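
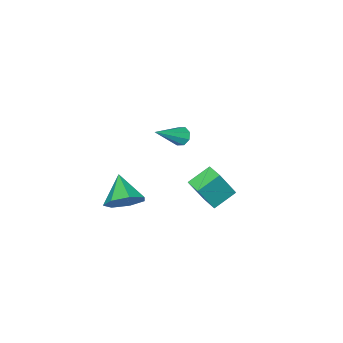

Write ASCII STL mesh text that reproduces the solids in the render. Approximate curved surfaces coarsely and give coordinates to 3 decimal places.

solid 
facet normal -0.850 0.206 0.485
outer loop
vertex 0.191 2.987 4.814
vertex 0.418 3.9 4.824
vertex -0.708 3.229 3.135
endloop
endfacet
facet normal -0.242 -0.970 -0.010
outer loop
vertex 0.482 2.94 2.456
vertex 0.191 2.987 4.814
vertex -0.708 3.229 3.135
endloop
endfacet
facet normal -0.850 0.206 0.485
outer loop
vertex -0.708 3.229 3.135
vertex 0.418 3.9 4.824
vertex -0.481 4.141 3.145
endloop
endfacet
facet normal -0.468 0.126 -0.874
outer loop
vertex -0.481 4.141 3.145
vertex 0.482 2.94 2.456
vertex -0.708 3.229 3.135
endloop
endfacet
facet normal 0.468 -0.126 0.874
outer loop
vertex 0.191 2.987 4.814
vertex 1.608 3.611 4.145
vertex 0.418 3.9 4.824
endloop
endfacet
facet normal -0.241 -0.971 -0.010
outer loop
vertex 1.381 2.699 4.135
vertex 0.191 2.987 4.814
vertex 0.482 2.94 2.456
endloop
endfacet
facet normal 0.468 -0.126 0.874
outer loop
vertex 1.381 2.699 4.135
vertex 1.608 3.611 4.145
vertex 0.191 2.987 4.814
endloop
endfacet
facet normal 0.241 0.970 0.010
outer loop
vertex 0.418 3.9 4.824
vertex 1.608 3.611 4.145
vertex -0.481 4.141 3.145
endloop
endfacet
facet normal -0.468 0.126 -0.874
outer loop
vertex 0.709 3.853 2.466
vertex 0.482 2.94 2.456
vertex -0.481 4.141 3.145
endloop
endfacet
facet normal 0.241 0.970 0.011
outer loop
vertex -0.481 4.141 3.145
vertex 1.608 3.611 4.145
vertex 0.709 3.853 2.466
endloop
endfacet
facet normal 0.850 -0.206 -0.485
outer loop
vertex 0.709 3.853 2.466
vertex 1.381 2.699 4.135
vertex 0.482 2.94 2.456
endloop
endfacet
facet normal 0.850 -0.206 -0.485
outer loop
vertex 1.608 3.611 4.145
vertex 1.381 2.699 4.135
vertex 0.709 3.853 2.466
endloop
endfacet
facet normal -0.826 0.066 -0.560
outer loop
vertex -3.968 -3.572 0.469
vertex -4.323 -3.629 0.986
vertex -4.07 -3.146 0.67
endloop
endfacet
facet normal 0.719 0.430 -0.547
outer loop
vertex -3.968 -3.572 0.469
vertex -4.07 -3.146 0.67
vertex -2.537 -3.771 2.194
endloop
endfacet
facet normal -0.826 0.066 -0.560
outer loop
vertex -4.07 -3.146 0.67
vertex -4.323 -3.629 0.986
vertex -4.321 -3.003 1.057
endloop
endfacet
facet normal 0.426 0.903 -0.058
outer loop
vertex -4.07 -3.146 0.67
vertex -4.321 -3.003 1.057
vertex -2.537 -3.771 2.194
endloop
endfacet
facet normal -0.827 0.066 -0.559
outer loop
vertex -4.321 -3.003 1.057
vertex -4.323 -3.629 0.986
vertex -4.572 -3.227 1.402
endloop
endfacet
facet normal 0.010 0.836 0.549
outer loop
vertex -4.321 -3.003 1.057
vertex -4.572 -3.227 1.402
vertex -2.537 -3.771 2.194
endloop
endfacet
facet normal -0.827 0.065 -0.558
outer loop
vertex -4.572 -3.227 1.402
vertex -4.323 -3.629 0.986
vertex -4.677 -3.686 1.504
endloop
endfacet
facet normal -0.286 0.270 0.920
outer loop
vertex -4.572 -3.227 1.402
vertex -4.677 -3.686 1.504
vertex -2.537 -3.771 2.194
endloop
endfacet
facet normal -0.827 0.067 -0.558
outer loop
vertex -4.677 -3.686 1.504
vertex -4.323 -3.629 0.986
vertex -4.575 -4.112 1.302
endloop
endfacet
facet normal -0.288 -0.466 0.837
outer loop
vertex -4.677 -3.686 1.504
vertex -4.575 -4.112 1.302
vertex -2.537 -3.771 2.194
endloop
endfacet
facet normal -0.826 0.065 -0.559
outer loop
vertex -4.575 -4.112 1.302
vertex -4.323 -3.629 0.986
vertex -4.325 -4.255 0.916
endloop
endfacet
facet normal 0.004 -0.937 0.350
outer loop
vertex -4.575 -4.112 1.302
vertex -4.325 -4.255 0.916
vertex -2.537 -3.771 2.194
endloop
endfacet
facet normal -0.826 0.065 -0.560
outer loop
vertex -4.325 -4.255 0.916
vertex -4.323 -3.629 0.986
vertex -4.073 -4.031 0.57
endloop
endfacet
facet normal 0.420 -0.870 -0.258
outer loop
vertex -4.325 -4.255 0.916
vertex -4.073 -4.031 0.57
vertex -2.537 -3.771 2.194
endloop
endfacet
facet normal -0.826 0.066 -0.560
outer loop
vertex -4.073 -4.031 0.57
vertex -4.323 -3.629 0.986
vertex -3.968 -3.572 0.469
endloop
endfacet
facet normal 0.716 -0.302 -0.629
outer loop
vertex -4.073 -4.031 0.57
vertex -3.968 -3.572 0.469
vertex -2.537 -3.771 2.194
endloop
endfacet
facet normal 0.409 0.698 -0.588
outer loop
vertex 3.669 -0.907 1.523
vertex 2.778 -0.289 1.636
vertex 3.679 -0.301 2.249
endloop
endfacet
facet normal 0.595 -0.621 0.510
outer loop
vertex 3.669 -0.907 1.523
vertex 3.679 -0.301 2.249
vertex 2.062 -1.511 2.664
endloop
endfacet
facet normal 0.409 0.699 -0.587
outer loop
vertex 3.679 -0.301 2.249
vertex 2.778 -0.289 1.636
vertex 3.01 0.313 2.514
endloop
endfacet
facet normal 0.303 -0.079 0.950
outer loop
vertex 3.679 -0.301 2.249
vertex 3.01 0.313 2.514
vertex 2.062 -1.511 2.664
endloop
endfacet
facet normal 0.409 0.699 -0.587
outer loop
vertex 3.01 0.313 2.514
vertex 2.778 -0.289 1.636
vertex 2.167 0.474 2.118
endloop
endfacet
facet normal -0.368 0.265 0.891
outer loop
vertex 3.01 0.313 2.514
vertex 2.167 0.474 2.118
vertex 2.062 -1.511 2.664
endloop
endfacet
facet normal 0.409 0.699 -0.587
outer loop
vertex 2.167 0.474 2.118
vertex 2.778 -0.289 1.636
vertex 1.784 0.06 1.358
endloop
endfacet
facet normal -0.913 0.152 0.377
outer loop
vertex 2.167 0.474 2.118
vertex 1.784 0.06 1.358
vertex 2.062 -1.511 2.664
endloop
endfacet
facet normal 0.409 0.698 -0.588
outer loop
vertex 1.784 0.06 1.358
vertex 2.778 -0.289 1.636
vertex 2.149 -0.617 0.808
endloop
endfacet
facet normal -0.921 -0.332 -0.203
outer loop
vertex 1.784 0.06 1.358
vertex 2.149 -0.617 0.808
vertex 2.062 -1.511 2.664
endloop
endfacet
facet normal 0.409 0.698 -0.587
outer loop
vertex 2.149 -0.617 0.808
vertex 2.778 -0.289 1.636
vertex 2.988 -1.047 0.881
endloop
endfacet
facet normal -0.386 -0.824 -0.415
outer loop
vertex 2.149 -0.617 0.808
vertex 2.988 -1.047 0.881
vertex 2.062 -1.511 2.664
endloop
endfacet
facet normal 0.410 0.698 -0.587
outer loop
vertex 2.988 -1.047 0.881
vertex 2.778 -0.289 1.636
vertex 3.669 -0.907 1.523
endloop
endfacet
facet normal 0.288 -0.952 -0.098
outer loop
vertex 2.988 -1.047 0.881
vertex 3.669 -0.907 1.523
vertex 2.062 -1.511 2.664
endloop
endfacet

endsolid


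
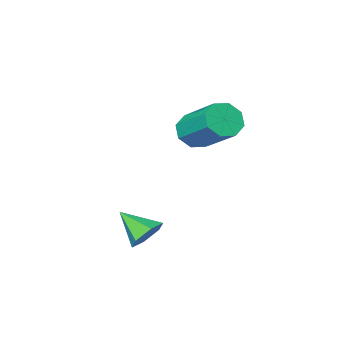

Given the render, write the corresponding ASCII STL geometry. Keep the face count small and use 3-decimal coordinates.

solid 
facet normal -0.353 0.755 -0.553
outer loop
vertex 3.245 0.309 -4.118
vertex 2.794 0.401 -3.704
vertex 3.335 0.698 -3.644
endloop
endfacet
facet normal 0.987 -0.143 -0.070
outer loop
vertex 3.245 0.309 -4.118
vertex 3.335 0.698 -3.644
vertex 3.206 -0.481 -3.056
endloop
endfacet
facet normal -0.352 0.754 -0.554
outer loop
vertex 3.335 0.698 -3.644
vertex 2.794 0.401 -3.704
vertex 2.883 0.791 -3.23
endloop
endfacet
facet normal 0.680 0.266 0.683
outer loop
vertex 3.335 0.698 -3.644
vertex 2.883 0.791 -3.23
vertex 3.206 -0.481 -3.056
endloop
endfacet
facet normal -0.353 0.754 -0.554
outer loop
vertex 2.883 0.791 -3.23
vertex 2.794 0.401 -3.704
vertex 2.342 0.494 -3.289
endloop
endfacet
facet normal -0.159 0.094 0.983
outer loop
vertex 2.883 0.791 -3.23
vertex 2.342 0.494 -3.289
vertex 3.206 -0.481 -3.056
endloop
endfacet
facet normal -0.353 0.755 -0.553
outer loop
vertex 2.342 0.494 -3.289
vertex 2.794 0.401 -3.704
vertex 2.253 0.105 -3.763
endloop
endfacet
facet normal -0.693 -0.488 0.530
outer loop
vertex 2.342 0.494 -3.289
vertex 2.253 0.105 -3.763
vertex 3.206 -0.481 -3.056
endloop
endfacet
facet normal -0.353 0.755 -0.553
outer loop
vertex 2.253 0.105 -3.763
vertex 2.794 0.401 -3.704
vertex 2.704 0.012 -4.178
endloop
endfacet
facet normal -0.387 -0.895 -0.220
outer loop
vertex 2.253 0.105 -3.763
vertex 2.704 0.012 -4.178
vertex 3.206 -0.481 -3.056
endloop
endfacet
facet normal -0.353 0.755 -0.553
outer loop
vertex 2.704 0.012 -4.178
vertex 2.794 0.401 -3.704
vertex 3.245 0.309 -4.118
endloop
endfacet
facet normal 0.454 -0.723 -0.521
outer loop
vertex 2.704 0.012 -4.178
vertex 3.245 0.309 -4.118
vertex 3.206 -0.481 -3.056
endloop
endfacet
facet normal 0.065 -0.821 -0.568
outer loop
vertex -0.432 -2.682 -2.203
vertex -0.791 -3.036 -1.732
vertex -0.953 -2.663 -2.29
endloop
endfacet
facet normal 0.156 0.569 -0.807
outer loop
vertex -0.432 -2.682 -2.203
vertex -0.953 -2.663 -2.29
vertex -0.549 -1.171 -1.16
endloop
endfacet
facet normal 0.154 0.570 -0.807
outer loop
vertex -0.549 -1.171 -1.16
vertex -0.953 -2.663 -2.29
vertex -1.07 -1.152 -1.246
endloop
endfacet
facet normal -0.063 0.822 0.566
outer loop
vertex -0.549 -1.171 -1.16
vertex -1.07 -1.152 -1.246
vertex -0.909 -1.524 -0.688
endloop
endfacet
facet normal 0.063 -0.821 -0.567
outer loop
vertex -0.953 -2.663 -2.29
vertex -0.791 -3.036 -1.732
vertex -1.379 -2.862 -2.049
endloop
endfacet
facet normal -0.588 0.428 -0.686
outer loop
vertex -0.953 -2.663 -2.29
vertex -1.379 -2.862 -2.049
vertex -1.07 -1.152 -1.246
endloop
endfacet
facet normal -0.587 0.429 -0.687
outer loop
vertex -1.07 -1.152 -1.246
vertex -1.379 -2.862 -2.049
vertex -1.496 -1.351 -1.006
endloop
endfacet
facet normal -0.065 0.822 0.566
outer loop
vertex -1.07 -1.152 -1.246
vertex -1.496 -1.351 -1.006
vertex -0.909 -1.524 -0.688
endloop
endfacet
facet normal 0.063 -0.821 -0.568
outer loop
vertex -1.379 -2.862 -2.049
vertex -0.791 -3.036 -1.732
vertex -1.461 -3.163 -1.623
endloop
endfacet
facet normal -0.986 0.037 -0.164
outer loop
vertex -1.379 -2.862 -2.049
vertex -1.461 -3.163 -1.623
vertex -1.496 -1.351 -1.006
endloop
endfacet
facet normal -0.986 0.037 -0.164
outer loop
vertex -1.496 -1.351 -1.006
vertex -1.461 -3.163 -1.623
vertex -1.578 -1.652 -0.58
endloop
endfacet
facet normal -0.065 0.821 0.567
outer loop
vertex -1.496 -1.351 -1.006
vertex -1.578 -1.652 -0.58
vertex -0.909 -1.524 -0.688
endloop
endfacet
facet normal 0.064 -0.822 -0.566
outer loop
vertex -1.461 -3.163 -1.623
vertex -0.791 -3.036 -1.732
vertex -1.151 -3.389 -1.26
endloop
endfacet
facet normal -0.807 -0.376 0.455
outer loop
vertex -1.461 -3.163 -1.623
vertex -1.151 -3.389 -1.26
vertex -1.578 -1.652 -0.58
endloop
endfacet
facet normal -0.807 -0.376 0.455
outer loop
vertex -1.578 -1.652 -0.58
vertex -1.151 -3.389 -1.26
vertex -1.268 -1.878 -0.217
endloop
endfacet
facet normal -0.066 0.821 0.567
outer loop
vertex -1.578 -1.652 -0.58
vertex -1.268 -1.878 -0.217
vertex -0.909 -1.524 -0.688
endloop
endfacet
facet normal 0.063 -0.822 -0.566
outer loop
vertex -1.151 -3.389 -1.26
vertex -0.791 -3.036 -1.732
vertex -0.63 -3.408 -1.174
endloop
endfacet
facet normal -0.154 -0.569 0.808
outer loop
vertex -1.151 -3.389 -1.26
vertex -0.63 -3.408 -1.174
vertex -1.268 -1.878 -0.217
endloop
endfacet
facet normal -0.156 -0.570 0.807
outer loop
vertex -1.268 -1.878 -0.217
vertex -0.63 -3.408 -1.174
vertex -0.747 -1.897 -0.13
endloop
endfacet
facet normal -0.065 0.821 0.568
outer loop
vertex -1.268 -1.878 -0.217
vertex -0.747 -1.897 -0.13
vertex -0.909 -1.524 -0.688
endloop
endfacet
facet normal 0.065 -0.822 -0.566
outer loop
vertex -0.63 -3.408 -1.174
vertex -0.791 -3.036 -1.732
vertex -0.204 -3.209 -1.414
endloop
endfacet
facet normal 0.587 -0.429 0.687
outer loop
vertex -0.63 -3.408 -1.174
vertex -0.204 -3.209 -1.414
vertex -0.747 -1.897 -0.13
endloop
endfacet
facet normal 0.588 -0.428 0.686
outer loop
vertex -0.747 -1.897 -0.13
vertex -0.204 -3.209 -1.414
vertex -0.321 -1.698 -0.371
endloop
endfacet
facet normal -0.063 0.821 0.567
outer loop
vertex -0.747 -1.897 -0.13
vertex -0.321 -1.698 -0.371
vertex -0.909 -1.524 -0.688
endloop
endfacet
facet normal 0.065 -0.821 -0.567
outer loop
vertex -0.204 -3.209 -1.414
vertex -0.791 -3.036 -1.732
vertex -0.122 -2.908 -1.84
endloop
endfacet
facet normal 0.986 -0.037 0.164
outer loop
vertex -0.204 -3.209 -1.414
vertex -0.122 -2.908 -1.84
vertex -0.321 -1.698 -0.371
endloop
endfacet
facet normal 0.986 -0.037 0.164
outer loop
vertex -0.321 -1.698 -0.371
vertex -0.122 -2.908 -1.84
vertex -0.239 -1.397 -0.797
endloop
endfacet
facet normal -0.063 0.821 0.568
outer loop
vertex -0.321 -1.698 -0.371
vertex -0.239 -1.397 -0.797
vertex -0.909 -1.524 -0.688
endloop
endfacet
facet normal 0.066 -0.821 -0.567
outer loop
vertex -0.122 -2.908 -1.84
vertex -0.791 -3.036 -1.732
vertex -0.432 -2.682 -2.203
endloop
endfacet
facet normal 0.807 0.376 -0.455
outer loop
vertex -0.122 -2.908 -1.84
vertex -0.432 -2.682 -2.203
vertex -0.239 -1.397 -0.797
endloop
endfacet
facet normal 0.807 0.376 -0.455
outer loop
vertex -0.239 -1.397 -0.797
vertex -0.432 -2.682 -2.203
vertex -0.549 -1.171 -1.16
endloop
endfacet
facet normal -0.064 0.822 0.566
outer loop
vertex -0.239 -1.397 -0.797
vertex -0.549 -1.171 -1.16
vertex -0.909 -1.524 -0.688
endloop
endfacet

endsolid


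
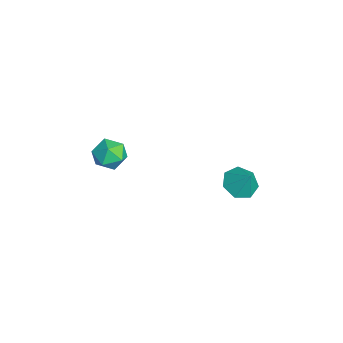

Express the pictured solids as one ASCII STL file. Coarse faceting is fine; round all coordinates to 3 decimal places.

solid 
facet normal -0.487 -0.293 -0.823
outer loop
vertex -2.819 2.196 0.095
vertex -3.373 1.888 0.532
vertex -3.326 2.603 0.25
endloop
endfacet
facet normal 0.631 0.776 0.026
outer loop
vertex -2.819 2.196 0.095
vertex -3.326 2.603 0.25
vertex -2.867 2.192 1.388
endloop
endfacet
facet normal -0.486 -0.293 -0.823
outer loop
vertex -3.326 2.603 0.25
vertex -3.373 1.888 0.532
vertex -3.868 2.471 0.617
endloop
endfacet
facet normal 0.001 0.941 0.339
outer loop
vertex -3.326 2.603 0.25
vertex -3.868 2.471 0.617
vertex -2.867 2.192 1.388
endloop
endfacet
facet normal -0.486 -0.292 -0.824
outer loop
vertex -3.868 2.471 0.617
vertex -3.373 1.888 0.532
vertex -4.038 1.9 0.92
endloop
endfacet
facet normal -0.426 0.520 0.741
outer loop
vertex -3.868 2.471 0.617
vertex -4.038 1.9 0.92
vertex -2.867 2.192 1.388
endloop
endfacet
facet normal -0.486 -0.292 -0.824
outer loop
vertex -4.038 1.9 0.92
vertex -3.373 1.888 0.532
vertex -3.706 1.32 0.93
endloop
endfacet
facet normal -0.328 -0.172 0.929
outer loop
vertex -4.038 1.9 0.92
vertex -3.706 1.32 0.93
vertex -2.867 2.192 1.388
endloop
endfacet
facet normal -0.486 -0.292 -0.824
outer loop
vertex -3.706 1.32 0.93
vertex -3.373 1.888 0.532
vertex -3.124 1.167 0.641
endloop
endfacet
facet normal 0.218 -0.610 0.762
outer loop
vertex -3.706 1.32 0.93
vertex -3.124 1.167 0.641
vertex -2.867 2.192 1.388
endloop
endfacet
facet normal -0.486 -0.292 -0.824
outer loop
vertex -3.124 1.167 0.641
vertex -3.373 1.888 0.532
vertex -2.729 1.558 0.269
endloop
endfacet
facet normal 0.806 -0.467 0.364
outer loop
vertex -3.124 1.167 0.641
vertex -2.729 1.558 0.269
vertex -2.867 2.192 1.388
endloop
endfacet
facet normal -0.486 -0.293 -0.823
outer loop
vertex -2.729 1.558 0.269
vertex -3.373 1.888 0.532
vertex -2.819 2.196 0.095
endloop
endfacet
facet normal 0.988 0.150 0.037
outer loop
vertex -2.729 1.558 0.269
vertex -2.819 2.196 0.095
vertex -2.867 2.192 1.388
endloop
endfacet
facet normal 0.285 0.939 0.193
outer loop
vertex -3.649 -2.441 2.502
vertex -3.703 -2.579 3.255
vertex -3.041 -2.705 2.888
endloop
endfacet
facet normal 0.572 0.706 -0.418
outer loop
vertex -3.649 -2.441 2.502
vertex -3.041 -2.705 2.888
vertex -3.204 -2.985 2.192
endloop
endfacet
facet normal 0.039 0.518 -0.854
outer loop
vertex -3.649 -2.441 2.502
vertex -3.204 -2.985 2.192
vertex -3.968 -3.032 2.129
endloop
endfacet
facet normal -0.577 0.635 -0.513
outer loop
vertex -3.649 -2.441 2.502
vertex -3.968 -3.032 2.129
vertex -4.276 -2.781 2.786
endloop
endfacet
facet normal -0.425 0.895 0.134
outer loop
vertex -3.649 -2.441 2.502
vertex -4.276 -2.781 2.786
vertex -3.703 -2.579 3.255
endloop
endfacet
facet normal 0.955 0.121 -0.272
outer loop
vertex -3.204 -2.985 2.192
vertex -3.041 -2.705 2.888
vertex -2.984 -3.459 2.754
endloop
endfacet
facet normal 0.491 0.498 0.715
outer loop
vertex -3.041 -2.705 2.888
vertex -3.703 -2.579 3.255
vertex -3.292 -3.208 3.411
endloop
endfacet
facet normal -0.658 0.429 0.619
outer loop
vertex -3.703 -2.579 3.255
vertex -4.276 -2.781 2.786
vertex -4.056 -3.255 3.348
endloop
endfacet
facet normal -0.904 0.007 -0.427
outer loop
vertex -4.276 -2.781 2.786
vertex -3.968 -3.032 2.129
vertex -4.219 -3.535 2.652
endloop
endfacet
facet normal 0.092 -0.183 -0.979
outer loop
vertex -3.968 -3.032 2.129
vertex -3.204 -2.985 2.192
vertex -3.557 -3.661 2.285
endloop
endfacet
facet normal 0.577 -0.635 0.513
outer loop
vertex -3.611 -3.799 3.038
vertex -2.984 -3.459 2.754
vertex -3.292 -3.208 3.411
endloop
endfacet
facet normal -0.039 -0.518 0.854
outer loop
vertex -3.611 -3.799 3.038
vertex -3.292 -3.208 3.411
vertex -4.056 -3.255 3.348
endloop
endfacet
facet normal -0.572 -0.706 0.418
outer loop
vertex -3.611 -3.799 3.038
vertex -4.056 -3.255 3.348
vertex -4.219 -3.535 2.652
endloop
endfacet
facet normal -0.285 -0.939 -0.193
outer loop
vertex -3.611 -3.799 3.038
vertex -4.219 -3.535 2.652
vertex -3.557 -3.661 2.285
endloop
endfacet
facet normal 0.425 -0.895 -0.134
outer loop
vertex -3.611 -3.799 3.038
vertex -3.557 -3.661 2.285
vertex -2.984 -3.459 2.754
endloop
endfacet
facet normal 0.904 -0.007 0.427
outer loop
vertex -3.292 -3.208 3.411
vertex -2.984 -3.459 2.754
vertex -3.041 -2.705 2.888
endloop
endfacet
facet normal -0.092 0.183 0.979
outer loop
vertex -4.056 -3.255 3.348
vertex -3.292 -3.208 3.411
vertex -3.703 -2.579 3.255
endloop
endfacet
facet normal -0.955 -0.121 0.272
outer loop
vertex -4.219 -3.535 2.652
vertex -4.056 -3.255 3.348
vertex -4.276 -2.781 2.786
endloop
endfacet
facet normal -0.491 -0.498 -0.715
outer loop
vertex -3.557 -3.661 2.285
vertex -4.219 -3.535 2.652
vertex -3.968 -3.032 2.129
endloop
endfacet
facet normal 0.658 -0.429 -0.619
outer loop
vertex -2.984 -3.459 2.754
vertex -3.557 -3.661 2.285
vertex -3.204 -2.985 2.192
endloop
endfacet

endsolid


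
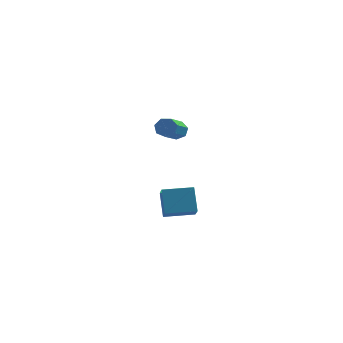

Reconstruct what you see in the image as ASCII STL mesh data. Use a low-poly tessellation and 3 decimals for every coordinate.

solid 
facet normal -0.973 -0.225 -0.044
outer loop
vertex 0.554 0.026 -3.326
vertex 0.316 0.833 -2.194
vertex 0.364 0.988 -4.052
endloop
endfacet
facet normal 0.169 -0.572 -0.802
outer loop
vertex 1.824 1.327 -3.986
vertex 0.554 0.026 -3.326
vertex 0.364 0.988 -4.052
endloop
endfacet
facet normal -0.973 -0.225 -0.044
outer loop
vertex 0.364 0.988 -4.052
vertex 0.316 0.833 -2.194
vertex 0.126 1.795 -2.92
endloop
endfacet
facet normal -0.156 0.788 -0.595
outer loop
vertex 0.126 1.795 -2.92
vertex 1.824 1.327 -3.986
vertex 0.364 0.988 -4.052
endloop
endfacet
facet normal 0.156 -0.788 0.595
outer loop
vertex 0.554 0.026 -3.326
vertex 1.776 1.172 -2.128
vertex 0.316 0.833 -2.194
endloop
endfacet
facet normal 0.169 -0.572 -0.802
outer loop
vertex 2.014 0.365 -3.26
vertex 0.554 0.026 -3.326
vertex 1.824 1.327 -3.986
endloop
endfacet
facet normal 0.156 -0.788 0.595
outer loop
vertex 2.014 0.365 -3.26
vertex 1.776 1.172 -2.128
vertex 0.554 0.026 -3.326
endloop
endfacet
facet normal -0.169 0.572 0.802
outer loop
vertex 0.316 0.833 -2.194
vertex 1.776 1.172 -2.128
vertex 0.126 1.795 -2.92
endloop
endfacet
facet normal -0.156 0.788 -0.595
outer loop
vertex 1.586 2.134 -2.854
vertex 1.824 1.327 -3.986
vertex 0.126 1.795 -2.92
endloop
endfacet
facet normal -0.169 0.572 0.802
outer loop
vertex 0.126 1.795 -2.92
vertex 1.776 1.172 -2.128
vertex 1.586 2.134 -2.854
endloop
endfacet
facet normal 0.973 0.225 0.044
outer loop
vertex 1.586 2.134 -2.854
vertex 2.014 0.365 -3.26
vertex 1.824 1.327 -3.986
endloop
endfacet
facet normal 0.973 0.225 0.044
outer loop
vertex 1.776 1.172 -2.128
vertex 2.014 0.365 -3.26
vertex 1.586 2.134 -2.854
endloop
endfacet
facet normal 0.164 0.866 -0.472
outer loop
vertex 1.54 -0.445 1.915
vertex 1.124 -0.231 2.163
vertex 1.631 -0.243 2.317
endloop
endfacet
facet normal 0.967 -0.236 -0.100
outer loop
vertex 1.54 -0.445 1.915
vertex 1.631 -0.243 2.317
vertex 1.232 -2.083 2.808
endloop
endfacet
facet normal 0.967 -0.236 -0.100
outer loop
vertex 1.232 -2.083 2.808
vertex 1.631 -0.243 2.317
vertex 1.323 -1.88 3.21
endloop
endfacet
facet normal -0.162 -0.866 0.474
outer loop
vertex 1.232 -2.083 2.808
vertex 1.323 -1.88 3.21
vertex 0.816 -1.869 3.057
endloop
endfacet
facet normal 0.164 0.867 -0.471
outer loop
vertex 1.631 -0.243 2.317
vertex 1.124 -0.231 2.163
vertex 1.34 -0.032 2.604
endloop
endfacet
facet normal 0.757 0.197 0.623
outer loop
vertex 1.631 -0.243 2.317
vertex 1.34 -0.032 2.604
vertex 1.323 -1.88 3.21
endloop
endfacet
facet normal 0.757 0.197 0.623
outer loop
vertex 1.323 -1.88 3.21
vertex 1.34 -0.032 2.604
vertex 1.032 -1.669 3.497
endloop
endfacet
facet normal -0.162 -0.866 0.473
outer loop
vertex 1.323 -1.88 3.21
vertex 1.032 -1.669 3.497
vertex 0.816 -1.869 3.057
endloop
endfacet
facet normal 0.163 0.867 -0.471
outer loop
vertex 1.34 -0.032 2.604
vertex 1.124 -0.231 2.163
vertex 0.886 0.029 2.559
endloop
endfacet
facet normal -0.022 0.482 0.876
outer loop
vertex 1.34 -0.032 2.604
vertex 0.886 0.029 2.559
vertex 1.032 -1.669 3.497
endloop
endfacet
facet normal -0.022 0.482 0.876
outer loop
vertex 1.032 -1.669 3.497
vertex 0.886 0.029 2.559
vertex 0.579 -1.608 3.452
endloop
endfacet
facet normal -0.164 -0.865 0.474
outer loop
vertex 1.032 -1.669 3.497
vertex 0.579 -1.608 3.452
vertex 0.816 -1.869 3.057
endloop
endfacet
facet normal 0.163 0.867 -0.471
outer loop
vertex 0.886 0.029 2.559
vertex 1.124 -0.231 2.163
vertex 0.611 -0.106 2.216
endloop
endfacet
facet normal -0.785 0.404 0.470
outer loop
vertex 0.886 0.029 2.559
vertex 0.611 -0.106 2.216
vertex 0.579 -1.608 3.452
endloop
endfacet
facet normal -0.785 0.404 0.470
outer loop
vertex 0.579 -1.608 3.452
vertex 0.611 -0.106 2.216
vertex 0.304 -1.743 3.109
endloop
endfacet
facet normal -0.165 -0.866 0.473
outer loop
vertex 0.579 -1.608 3.452
vertex 0.304 -1.743 3.109
vertex 0.816 -1.869 3.057
endloop
endfacet
facet normal 0.162 0.865 -0.474
outer loop
vertex 0.611 -0.106 2.216
vertex 1.124 -0.231 2.163
vertex 0.722 -0.336 1.834
endloop
endfacet
facet normal -0.957 0.021 -0.291
outer loop
vertex 0.611 -0.106 2.216
vertex 0.722 -0.336 1.834
vertex 0.304 -1.743 3.109
endloop
endfacet
facet normal -0.957 0.021 -0.291
outer loop
vertex 0.304 -1.743 3.109
vertex 0.722 -0.336 1.834
vertex 0.415 -1.973 2.727
endloop
endfacet
facet normal -0.165 -0.865 0.473
outer loop
vertex 0.304 -1.743 3.109
vertex 0.415 -1.973 2.727
vertex 0.816 -1.869 3.057
endloop
endfacet
facet normal 0.161 0.866 -0.474
outer loop
vertex 0.722 -0.336 1.834
vertex 1.124 -0.231 2.163
vertex 1.136 -0.487 1.699
endloop
endfacet
facet normal -0.409 -0.377 -0.831
outer loop
vertex 0.722 -0.336 1.834
vertex 1.136 -0.487 1.699
vertex 0.415 -1.973 2.727
endloop
endfacet
facet normal -0.409 -0.376 -0.831
outer loop
vertex 0.415 -1.973 2.727
vertex 1.136 -0.487 1.699
vertex 0.828 -2.124 2.592
endloop
endfacet
facet normal -0.163 -0.867 0.471
outer loop
vertex 0.415 -1.973 2.727
vertex 0.828 -2.124 2.592
vertex 0.816 -1.869 3.057
endloop
endfacet
facet normal 0.163 0.866 -0.473
outer loop
vertex 1.136 -0.487 1.699
vertex 1.124 -0.231 2.163
vertex 1.54 -0.445 1.915
endloop
endfacet
facet normal 0.450 -0.491 -0.746
outer loop
vertex 1.136 -0.487 1.699
vertex 1.54 -0.445 1.915
vertex 0.828 -2.124 2.592
endloop
endfacet
facet normal 0.449 -0.491 -0.746
outer loop
vertex 0.828 -2.124 2.592
vertex 1.54 -0.445 1.915
vertex 1.232 -2.083 2.808
endloop
endfacet
facet normal -0.164 -0.867 0.471
outer loop
vertex 0.828 -2.124 2.592
vertex 1.232 -2.083 2.808
vertex 0.816 -1.869 3.057
endloop
endfacet

endsolid


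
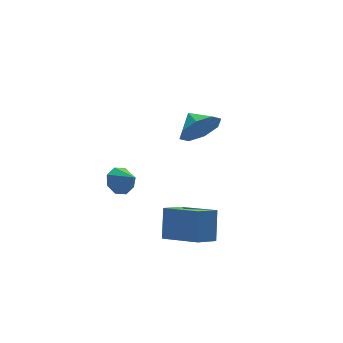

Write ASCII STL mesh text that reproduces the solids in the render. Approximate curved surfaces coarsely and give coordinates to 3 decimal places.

solid 
facet normal 0.066 -0.920 -0.387
outer loop
vertex 2.376 0.659 0.475
vertex 1.966 0.272 1.325
vertex 1.597 0.618 0.439
endloop
endfacet
facet normal -0.027 0.901 -0.432
outer loop
vertex 2.376 0.659 0.475
vertex 1.597 0.618 0.439
vertex 1.894 1.248 1.735
endloop
endfacet
facet normal 0.067 -0.920 -0.387
outer loop
vertex 1.597 0.618 0.439
vertex 1.966 0.272 1.325
vertex 1.034 0.374 0.922
endloop
endfacet
facet normal -0.560 0.788 -0.255
outer loop
vertex 1.597 0.618 0.439
vertex 1.034 0.374 0.922
vertex 1.894 1.248 1.735
endloop
endfacet
facet normal 0.066 -0.920 -0.386
outer loop
vertex 1.034 0.374 0.922
vertex 1.966 0.272 1.325
vertex 1.017 0.071 1.641
endloop
endfacet
facet normal -0.790 0.571 0.222
outer loop
vertex 1.034 0.374 0.922
vertex 1.017 0.071 1.641
vertex 1.894 1.248 1.735
endloop
endfacet
facet normal 0.066 -0.920 -0.386
outer loop
vertex 1.017 0.071 1.641
vertex 1.966 0.272 1.325
vertex 1.555 -0.114 2.175
endloop
endfacet
facet normal -0.584 0.378 0.719
outer loop
vertex 1.017 0.071 1.641
vertex 1.555 -0.114 2.175
vertex 1.894 1.248 1.735
endloop
endfacet
facet normal 0.066 -0.920 -0.386
outer loop
vertex 1.555 -0.114 2.175
vertex 1.966 0.272 1.325
vertex 2.334 -0.073 2.211
endloop
endfacet
facet normal -0.061 0.320 0.945
outer loop
vertex 1.555 -0.114 2.175
vertex 2.334 -0.073 2.211
vertex 1.894 1.248 1.735
endloop
endfacet
facet normal 0.068 -0.920 -0.386
outer loop
vertex 2.334 -0.073 2.211
vertex 1.966 0.272 1.325
vertex 2.897 0.171 1.729
endloop
endfacet
facet normal 0.470 0.434 0.769
outer loop
vertex 2.334 -0.073 2.211
vertex 2.897 0.171 1.729
vertex 1.894 1.248 1.735
endloop
endfacet
facet normal 0.068 -0.920 -0.386
outer loop
vertex 2.897 0.171 1.729
vertex 1.966 0.272 1.325
vertex 2.914 0.474 1.009
endloop
endfacet
facet normal 0.701 0.651 0.291
outer loop
vertex 2.897 0.171 1.729
vertex 2.914 0.474 1.009
vertex 1.894 1.248 1.735
endloop
endfacet
facet normal 0.067 -0.920 -0.386
outer loop
vertex 2.914 0.474 1.009
vertex 1.966 0.272 1.325
vertex 2.376 0.659 0.475
endloop
endfacet
facet normal 0.494 0.845 -0.206
outer loop
vertex 2.914 0.474 1.009
vertex 2.376 0.659 0.475
vertex 1.894 1.248 1.735
endloop
endfacet
facet normal -0.286 -0.481 -0.829
outer loop
vertex 1.211 -2.626 -3.62
vertex 0.196 -2.925 -3.096
vertex 0.381 -0.981 -4.288
endloop
endfacet
facet normal 0.860 0.253 -0.444
outer loop
vertex 0.824 -0.235 -3.004
vertex 1.211 -2.626 -3.62
vertex 0.381 -0.981 -4.288
endloop
endfacet
facet normal -0.285 -0.481 -0.829
outer loop
vertex 0.381 -0.981 -4.288
vertex 0.196 -2.925 -3.096
vertex -0.634 -1.28 -3.765
endloop
endfacet
facet normal -0.423 0.839 -0.342
outer loop
vertex -0.634 -1.28 -3.765
vertex 0.824 -0.235 -3.004
vertex 0.381 -0.981 -4.288
endloop
endfacet
facet normal 0.423 -0.839 0.341
outer loop
vertex 1.211 -2.626 -3.62
vertex 0.639 -2.179 -1.812
vertex 0.196 -2.925 -3.096
endloop
endfacet
facet normal 0.860 0.253 -0.443
outer loop
vertex 1.654 -1.88 -2.335
vertex 1.211 -2.626 -3.62
vertex 0.824 -0.235 -3.004
endloop
endfacet
facet normal 0.423 -0.839 0.341
outer loop
vertex 1.654 -1.88 -2.335
vertex 0.639 -2.179 -1.812
vertex 1.211 -2.626 -3.62
endloop
endfacet
facet normal -0.860 -0.253 0.444
outer loop
vertex 0.196 -2.925 -3.096
vertex 0.639 -2.179 -1.812
vertex -0.634 -1.28 -3.765
endloop
endfacet
facet normal -0.423 0.839 -0.341
outer loop
vertex -0.191 -0.534 -2.48
vertex 0.824 -0.235 -3.004
vertex -0.634 -1.28 -3.765
endloop
endfacet
facet normal -0.860 -0.254 0.444
outer loop
vertex -0.634 -1.28 -3.765
vertex 0.639 -2.179 -1.812
vertex -0.191 -0.534 -2.48
endloop
endfacet
facet normal 0.286 0.481 0.829
outer loop
vertex -0.191 -0.534 -2.48
vertex 1.654 -1.88 -2.335
vertex 0.824 -0.235 -3.004
endloop
endfacet
facet normal 0.286 0.481 0.829
outer loop
vertex 0.639 -2.179 -1.812
vertex 1.654 -1.88 -2.335
vertex -0.191 -0.534 -2.48
endloop
endfacet
facet normal -0.263 0.746 -0.612
outer loop
vertex 0.553 3.921 -3.784
vertex -0.177 3.728 -3.706
vertex 0.297 4.195 -3.34
endloop
endfacet
facet normal 0.873 0.028 0.486
outer loop
vertex 0.553 3.921 -3.784
vertex 0.297 4.195 -3.34
vertex 0.137 2.832 -2.974
endloop
endfacet
facet normal -0.264 0.747 -0.611
outer loop
vertex 0.297 4.195 -3.34
vertex -0.177 3.728 -3.706
vertex -0.237 4.195 -3.109
endloop
endfacet
facet normal 0.389 0.196 0.900
outer loop
vertex 0.297 4.195 -3.34
vertex -0.237 4.195 -3.109
vertex 0.137 2.832 -2.974
endloop
endfacet
facet normal -0.262 0.747 -0.611
outer loop
vertex -0.237 4.195 -3.109
vertex -0.177 3.728 -3.706
vertex -0.736 3.922 -3.229
endloop
endfacet
facet normal -0.248 0.028 0.968
outer loop
vertex -0.237 4.195 -3.109
vertex -0.736 3.922 -3.229
vertex 0.137 2.832 -2.974
endloop
endfacet
facet normal -0.262 0.747 -0.611
outer loop
vertex -0.736 3.922 -3.229
vertex -0.177 3.728 -3.706
vertex -0.908 3.535 -3.628
endloop
endfacet
facet normal -0.660 -0.377 0.650
outer loop
vertex -0.736 3.922 -3.229
vertex -0.908 3.535 -3.628
vertex 0.137 2.832 -2.974
endloop
endfacet
facet normal -0.263 0.748 -0.610
outer loop
vertex -0.908 3.535 -3.628
vertex -0.177 3.728 -3.706
vertex -0.652 3.262 -4.073
endloop
endfacet
facet normal -0.608 -0.783 0.130
outer loop
vertex -0.908 3.535 -3.628
vertex -0.652 3.262 -4.073
vertex 0.137 2.832 -2.974
endloop
endfacet
facet normal -0.263 0.748 -0.610
outer loop
vertex -0.652 3.262 -4.073
vertex -0.177 3.728 -3.706
vertex -0.118 3.262 -4.303
endloop
endfacet
facet normal -0.122 -0.951 -0.284
outer loop
vertex -0.652 3.262 -4.073
vertex -0.118 3.262 -4.303
vertex 0.137 2.832 -2.974
endloop
endfacet
facet normal -0.264 0.748 -0.610
outer loop
vertex -0.118 3.262 -4.303
vertex -0.177 3.728 -3.706
vertex 0.381 3.535 -4.184
endloop
endfacet
facet normal 0.512 -0.783 -0.352
outer loop
vertex -0.118 3.262 -4.303
vertex 0.381 3.535 -4.184
vertex 0.137 2.832 -2.974
endloop
endfacet
facet normal -0.263 0.748 -0.609
outer loop
vertex 0.381 3.535 -4.184
vertex -0.177 3.728 -3.706
vertex 0.553 3.921 -3.784
endloop
endfacet
facet normal 0.925 -0.378 -0.033
outer loop
vertex 0.381 3.535 -4.184
vertex 0.553 3.921 -3.784
vertex 0.137 2.832 -2.974
endloop
endfacet

endsolid


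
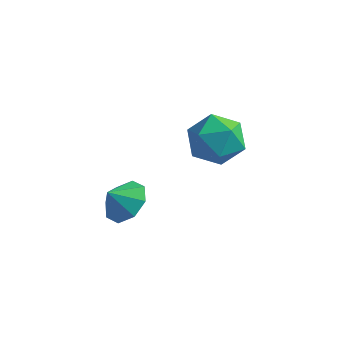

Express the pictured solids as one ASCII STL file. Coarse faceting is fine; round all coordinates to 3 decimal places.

solid 
facet normal -0.779 0.463 0.422
outer loop
vertex 2.04 4.716 2.286
vertex 1.507 3.637 2.485
vertex 2.248 4.116 3.327
endloop
endfacet
facet normal -0.179 0.836 0.518
outer loop
vertex 2.04 4.716 2.286
vertex 2.248 4.116 3.327
vertex 3.167 4.671 2.749
endloop
endfacet
facet normal 0.091 0.988 -0.125
outer loop
vertex 2.04 4.716 2.286
vertex 3.167 4.671 2.749
vertex 2.994 4.535 1.549
endloop
endfacet
facet normal -0.343 0.708 -0.618
outer loop
vertex 2.04 4.716 2.286
vertex 2.994 4.535 1.549
vertex 1.968 3.896 1.386
endloop
endfacet
facet normal -0.880 0.383 -0.279
outer loop
vertex 2.04 4.716 2.286
vertex 1.968 3.896 1.386
vertex 1.507 3.637 2.485
endloop
endfacet
facet normal 0.288 0.420 0.861
outer loop
vertex 3.167 4.671 2.749
vertex 2.248 4.116 3.327
vertex 3.332 3.564 3.234
endloop
endfacet
facet normal -0.683 -0.185 0.706
outer loop
vertex 2.248 4.116 3.327
vertex 1.507 3.637 2.485
vertex 2.306 2.925 3.071
endloop
endfacet
facet normal -0.847 -0.314 -0.429
outer loop
vertex 1.507 3.637 2.485
vertex 1.968 3.896 1.386
vertex 2.133 2.789 1.871
endloop
endfacet
facet normal 0.024 0.211 -0.977
outer loop
vertex 1.968 3.896 1.386
vertex 2.994 4.535 1.549
vertex 3.052 3.344 1.293
endloop
endfacet
facet normal 0.725 0.665 -0.180
outer loop
vertex 2.994 4.535 1.549
vertex 3.167 4.671 2.749
vertex 3.793 3.823 2.135
endloop
endfacet
facet normal 0.343 -0.708 0.618
outer loop
vertex 3.26 2.744 2.334
vertex 3.332 3.564 3.234
vertex 2.306 2.925 3.071
endloop
endfacet
facet normal -0.091 -0.988 0.125
outer loop
vertex 3.26 2.744 2.334
vertex 2.306 2.925 3.071
vertex 2.133 2.789 1.871
endloop
endfacet
facet normal 0.179 -0.836 -0.518
outer loop
vertex 3.26 2.744 2.334
vertex 2.133 2.789 1.871
vertex 3.052 3.344 1.293
endloop
endfacet
facet normal 0.779 -0.463 -0.422
outer loop
vertex 3.26 2.744 2.334
vertex 3.052 3.344 1.293
vertex 3.793 3.823 2.135
endloop
endfacet
facet normal 0.880 -0.383 0.279
outer loop
vertex 3.26 2.744 2.334
vertex 3.793 3.823 2.135
vertex 3.332 3.564 3.234
endloop
endfacet
facet normal -0.024 -0.211 0.977
outer loop
vertex 2.306 2.925 3.071
vertex 3.332 3.564 3.234
vertex 2.248 4.116 3.327
endloop
endfacet
facet normal -0.725 -0.665 0.180
outer loop
vertex 2.133 2.789 1.871
vertex 2.306 2.925 3.071
vertex 1.507 3.637 2.485
endloop
endfacet
facet normal -0.288 -0.420 -0.861
outer loop
vertex 3.052 3.344 1.293
vertex 2.133 2.789 1.871
vertex 1.968 3.896 1.386
endloop
endfacet
facet normal 0.683 0.185 -0.706
outer loop
vertex 3.793 3.823 2.135
vertex 3.052 3.344 1.293
vertex 2.994 4.535 1.549
endloop
endfacet
facet normal 0.847 0.314 0.429
outer loop
vertex 3.332 3.564 3.234
vertex 3.793 3.823 2.135
vertex 3.167 4.671 2.749
endloop
endfacet
facet normal 0.454 0.470 -0.757
outer loop
vertex 1.601 0.072 2.131
vertex 1.119 -0.483 1.498
vertex 0.953 0.371 1.928
endloop
endfacet
facet normal -0.169 0.275 0.946
outer loop
vertex 1.601 0.072 2.131
vertex 0.953 0.371 1.928
vertex 0.661 -0.957 2.262
endloop
endfacet
facet normal 0.454 0.470 -0.757
outer loop
vertex 0.953 0.371 1.928
vertex 1.119 -0.483 1.498
vertex 0.402 0.17 1.473
endloop
endfacet
facet normal -0.670 0.316 0.672
outer loop
vertex 0.953 0.371 1.928
vertex 0.402 0.17 1.473
vertex 0.661 -0.957 2.262
endloop
endfacet
facet normal 0.454 0.470 -0.757
outer loop
vertex 0.402 0.17 1.473
vertex 1.119 -0.483 1.498
vertex 0.271 -0.414 1.032
endloop
endfacet
facet normal -0.955 -0.011 0.298
outer loop
vertex 0.402 0.17 1.473
vertex 0.271 -0.414 1.032
vertex 0.661 -0.957 2.262
endloop
endfacet
facet normal 0.454 0.470 -0.757
outer loop
vertex 0.271 -0.414 1.032
vertex 1.119 -0.483 1.498
vertex 0.637 -1.037 0.865
endloop
endfacet
facet normal -0.856 -0.515 0.044
outer loop
vertex 0.271 -0.414 1.032
vertex 0.637 -1.037 0.865
vertex 0.661 -0.957 2.262
endloop
endfacet
facet normal 0.454 0.470 -0.757
outer loop
vertex 0.637 -1.037 0.865
vertex 1.119 -0.483 1.498
vertex 1.285 -1.336 1.068
endloop
endfacet
facet normal -0.433 -0.899 0.059
outer loop
vertex 0.637 -1.037 0.865
vertex 1.285 -1.336 1.068
vertex 0.661 -0.957 2.262
endloop
endfacet
facet normal 0.454 0.470 -0.757
outer loop
vertex 1.285 -1.336 1.068
vertex 1.119 -0.483 1.498
vertex 1.836 -1.135 1.523
endloop
endfacet
facet normal 0.067 -0.940 0.334
outer loop
vertex 1.285 -1.336 1.068
vertex 1.836 -1.135 1.523
vertex 0.661 -0.957 2.262
endloop
endfacet
facet normal 0.454 0.470 -0.757
outer loop
vertex 1.836 -1.135 1.523
vertex 1.119 -0.483 1.498
vertex 1.967 -0.552 1.963
endloop
endfacet
facet normal 0.352 -0.613 0.707
outer loop
vertex 1.836 -1.135 1.523
vertex 1.967 -0.552 1.963
vertex 0.661 -0.957 2.262
endloop
endfacet
facet normal 0.454 0.470 -0.757
outer loop
vertex 1.967 -0.552 1.963
vertex 1.119 -0.483 1.498
vertex 1.601 0.072 2.131
endloop
endfacet
facet normal 0.254 -0.110 0.961
outer loop
vertex 1.967 -0.552 1.963
vertex 1.601 0.072 2.131
vertex 0.661 -0.957 2.262
endloop
endfacet

endsolid


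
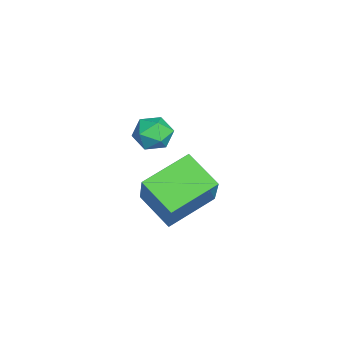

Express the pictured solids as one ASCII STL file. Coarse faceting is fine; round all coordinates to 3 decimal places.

solid 
facet normal -0.582 0.797 0.162
outer loop
vertex -2.906 -0.276 2.289
vertex -2.928 -0.438 3.007
vertex -2.399 0.002 2.745
endloop
endfacet
facet normal -0.146 0.909 -0.391
outer loop
vertex -2.906 -0.276 2.289
vertex -2.399 0.002 2.745
vertex -2.2 -0.251 2.083
endloop
endfacet
facet normal -0.270 0.399 -0.876
outer loop
vertex -2.906 -0.276 2.289
vertex -2.2 -0.251 2.083
vertex -2.605 -0.847 1.936
endloop
endfacet
facet normal -0.782 -0.028 -0.622
outer loop
vertex -2.906 -0.276 2.289
vertex -2.605 -0.847 1.936
vertex -3.055 -0.963 2.507
endloop
endfacet
facet normal -0.976 0.218 0.019
outer loop
vertex -2.906 -0.276 2.289
vertex -3.055 -0.963 2.507
vertex -2.928 -0.438 3.007
endloop
endfacet
facet normal 0.524 0.836 -0.162
outer loop
vertex -2.2 -0.251 2.083
vertex -2.399 0.002 2.745
vertex -1.785 -0.397 2.673
endloop
endfacet
facet normal -0.180 0.654 0.734
outer loop
vertex -2.399 0.002 2.745
vertex -2.928 -0.438 3.007
vertex -2.235 -0.513 3.244
endloop
endfacet
facet normal -0.816 -0.283 0.504
outer loop
vertex -2.928 -0.438 3.007
vertex -3.055 -0.963 2.507
vertex -2.64 -1.109 3.097
endloop
endfacet
facet normal -0.504 -0.679 -0.535
outer loop
vertex -3.055 -0.963 2.507
vertex -2.605 -0.847 1.936
vertex -2.441 -1.362 2.435
endloop
endfacet
facet normal 0.325 0.013 -0.946
outer loop
vertex -2.605 -0.847 1.936
vertex -2.2 -0.251 2.083
vertex -1.912 -0.922 2.173
endloop
endfacet
facet normal 0.782 0.028 0.622
outer loop
vertex -1.934 -1.084 2.891
vertex -1.785 -0.397 2.673
vertex -2.235 -0.513 3.244
endloop
endfacet
facet normal 0.270 -0.399 0.876
outer loop
vertex -1.934 -1.084 2.891
vertex -2.235 -0.513 3.244
vertex -2.64 -1.109 3.097
endloop
endfacet
facet normal 0.146 -0.909 0.391
outer loop
vertex -1.934 -1.084 2.891
vertex -2.64 -1.109 3.097
vertex -2.441 -1.362 2.435
endloop
endfacet
facet normal 0.582 -0.797 -0.162
outer loop
vertex -1.934 -1.084 2.891
vertex -2.441 -1.362 2.435
vertex -1.912 -0.922 2.173
endloop
endfacet
facet normal 0.976 -0.218 -0.019
outer loop
vertex -1.934 -1.084 2.891
vertex -1.912 -0.922 2.173
vertex -1.785 -0.397 2.673
endloop
endfacet
facet normal 0.504 0.679 0.535
outer loop
vertex -2.235 -0.513 3.244
vertex -1.785 -0.397 2.673
vertex -2.399 0.002 2.745
endloop
endfacet
facet normal -0.325 -0.013 0.946
outer loop
vertex -2.64 -1.109 3.097
vertex -2.235 -0.513 3.244
vertex -2.928 -0.438 3.007
endloop
endfacet
facet normal -0.524 -0.836 0.162
outer loop
vertex -2.441 -1.362 2.435
vertex -2.64 -1.109 3.097
vertex -3.055 -0.963 2.507
endloop
endfacet
facet normal 0.180 -0.654 -0.734
outer loop
vertex -1.912 -0.922 2.173
vertex -2.441 -1.362 2.435
vertex -2.605 -0.847 1.936
endloop
endfacet
facet normal 0.816 0.283 -0.504
outer loop
vertex -1.785 -0.397 2.673
vertex -1.912 -0.922 2.173
vertex -2.2 -0.251 2.083
endloop
endfacet
facet normal -0.547 0.770 0.327
outer loop
vertex -4.625 0.318 -0.864
vertex -3.418 0.448 0.85
vertex -3.67 1.314 -1.612
endloop
endfacet
facet normal -0.575 -0.062 -0.816
outer loop
vertex -2.602 -0.188 -2.25
vertex -4.625 0.318 -0.864
vertex -3.67 1.314 -1.612
endloop
endfacet
facet normal -0.548 0.770 0.327
outer loop
vertex -3.67 1.314 -1.612
vertex -3.418 0.448 0.85
vertex -2.463 1.445 0.101
endloop
endfacet
facet normal 0.608 0.635 -0.477
outer loop
vertex -2.463 1.445 0.101
vertex -2.602 -0.188 -2.25
vertex -3.67 1.314 -1.612
endloop
endfacet
facet normal -0.608 -0.635 0.476
outer loop
vertex -4.625 0.318 -0.864
vertex -2.35 -1.054 0.212
vertex -3.418 0.448 0.85
endloop
endfacet
facet normal -0.575 -0.063 -0.816
outer loop
vertex -3.557 -1.185 -1.501
vertex -4.625 0.318 -0.864
vertex -2.602 -0.188 -2.25
endloop
endfacet
facet normal -0.608 -0.634 0.477
outer loop
vertex -3.557 -1.185 -1.501
vertex -2.35 -1.054 0.212
vertex -4.625 0.318 -0.864
endloop
endfacet
facet normal 0.575 0.062 0.816
outer loop
vertex -3.418 0.448 0.85
vertex -2.35 -1.054 0.212
vertex -2.463 1.445 0.101
endloop
endfacet
facet normal 0.609 0.634 -0.477
outer loop
vertex -1.395 -0.058 -0.536
vertex -2.602 -0.188 -2.25
vertex -2.463 1.445 0.101
endloop
endfacet
facet normal 0.574 0.062 0.816
outer loop
vertex -2.463 1.445 0.101
vertex -2.35 -1.054 0.212
vertex -1.395 -0.058 -0.536
endloop
endfacet
facet normal 0.548 -0.770 -0.327
outer loop
vertex -1.395 -0.058 -0.536
vertex -3.557 -1.185 -1.501
vertex -2.602 -0.188 -2.25
endloop
endfacet
facet normal 0.547 -0.770 -0.327
outer loop
vertex -2.35 -1.054 0.212
vertex -3.557 -1.185 -1.501
vertex -1.395 -0.058 -0.536
endloop
endfacet

endsolid


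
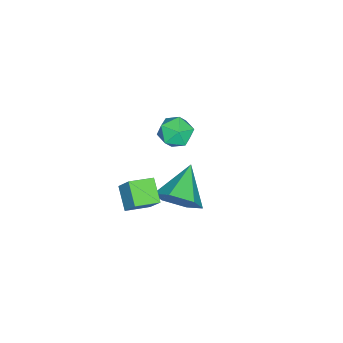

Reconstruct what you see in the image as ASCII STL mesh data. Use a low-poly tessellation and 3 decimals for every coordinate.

solid 
facet normal -0.703 0.677 -0.218
outer loop
vertex 2.315 -0.638 0.991
vertex 2.531 -0.198 1.66
vertex 2.917 -0.173 0.491
endloop
endfacet
facet normal -0.261 -0.530 -0.807
outer loop
vertex 3.529 -0.762 0.68
vertex 2.315 -0.638 0.991
vertex 2.917 -0.173 0.491
endloop
endfacet
facet normal -0.703 0.677 -0.218
outer loop
vertex 2.917 -0.173 0.491
vertex 2.531 -0.198 1.66
vertex 3.133 0.267 1.16
endloop
endfacet
facet normal 0.661 0.511 -0.549
outer loop
vertex 3.133 0.267 1.16
vertex 3.529 -0.762 0.68
vertex 2.917 -0.173 0.491
endloop
endfacet
facet normal -0.661 -0.511 0.549
outer loop
vertex 2.315 -0.638 0.991
vertex 3.143 -0.787 1.849
vertex 2.531 -0.198 1.66
endloop
endfacet
facet normal -0.261 -0.530 -0.807
outer loop
vertex 2.927 -1.227 1.18
vertex 2.315 -0.638 0.991
vertex 3.529 -0.762 0.68
endloop
endfacet
facet normal -0.661 -0.511 0.549
outer loop
vertex 2.927 -1.227 1.18
vertex 3.143 -0.787 1.849
vertex 2.315 -0.638 0.991
endloop
endfacet
facet normal 0.261 0.530 0.807
outer loop
vertex 2.531 -0.198 1.66
vertex 3.143 -0.787 1.849
vertex 3.133 0.267 1.16
endloop
endfacet
facet normal 0.661 0.511 -0.549
outer loop
vertex 3.745 -0.322 1.349
vertex 3.529 -0.762 0.68
vertex 3.133 0.267 1.16
endloop
endfacet
facet normal 0.261 0.530 0.807
outer loop
vertex 3.133 0.267 1.16
vertex 3.143 -0.787 1.849
vertex 3.745 -0.322 1.349
endloop
endfacet
facet normal 0.703 -0.677 0.218
outer loop
vertex 3.745 -0.322 1.349
vertex 2.927 -1.227 1.18
vertex 3.529 -0.762 0.68
endloop
endfacet
facet normal 0.703 -0.677 0.218
outer loop
vertex 3.143 -0.787 1.849
vertex 2.927 -1.227 1.18
vertex 3.745 -0.322 1.349
endloop
endfacet
facet normal 0.875 0.038 -0.482
outer loop
vertex 2.962 0.483 1.476
vertex 2.567 0.617 0.77
vertex 2.797 1.25 1.237
endloop
endfacet
facet normal -0.001 0.297 0.955
outer loop
vertex 2.962 0.483 1.476
vertex 2.797 1.25 1.237
vertex 1.333 0.563 1.45
endloop
endfacet
facet normal 0.875 0.038 -0.483
outer loop
vertex 2.797 1.25 1.237
vertex 2.567 0.617 0.77
vertex 2.402 1.384 0.532
endloop
endfacet
facet normal -0.352 0.863 0.362
outer loop
vertex 2.797 1.25 1.237
vertex 2.402 1.384 0.532
vertex 1.333 0.563 1.45
endloop
endfacet
facet normal 0.875 0.039 -0.482
outer loop
vertex 2.402 1.384 0.532
vertex 2.567 0.617 0.77
vertex 2.172 0.751 0.064
endloop
endfacet
facet normal -0.746 0.550 -0.377
outer loop
vertex 2.402 1.384 0.532
vertex 2.172 0.751 0.064
vertex 1.333 0.563 1.45
endloop
endfacet
facet normal 0.875 0.039 -0.482
outer loop
vertex 2.172 0.751 0.064
vertex 2.567 0.617 0.77
vertex 2.337 -0.016 0.302
endloop
endfacet
facet normal -0.787 -0.331 -0.521
outer loop
vertex 2.172 0.751 0.064
vertex 2.337 -0.016 0.302
vertex 1.333 0.563 1.45
endloop
endfacet
facet normal 0.875 0.039 -0.482
outer loop
vertex 2.337 -0.016 0.302
vertex 2.567 0.617 0.77
vertex 2.732 -0.15 1.008
endloop
endfacet
facet normal -0.435 -0.898 0.073
outer loop
vertex 2.337 -0.016 0.302
vertex 2.732 -0.15 1.008
vertex 1.333 0.563 1.45
endloop
endfacet
facet normal 0.875 0.039 -0.482
outer loop
vertex 2.732 -0.15 1.008
vertex 2.567 0.617 0.77
vertex 2.962 0.483 1.476
endloop
endfacet
facet normal -0.042 -0.584 0.811
outer loop
vertex 2.732 -0.15 1.008
vertex 2.962 0.483 1.476
vertex 1.333 0.563 1.45
endloop
endfacet
facet normal 0.241 -0.064 0.968
outer loop
vertex -0.566 -0.611 0.818
vertex -1.192 -0.847 0.958
vertex -0.689 -1.283 0.804
endloop
endfacet
facet normal 0.816 -0.161 0.556
outer loop
vertex -0.566 -0.611 0.818
vertex -0.689 -1.283 0.804
vertex -0.302 -0.996 0.319
endloop
endfacet
facet normal 0.895 0.419 0.150
outer loop
vertex -0.566 -0.611 0.818
vertex -0.302 -0.996 0.319
vertex -0.565 -0.382 0.174
endloop
endfacet
facet normal 0.370 0.875 0.312
outer loop
vertex -0.566 -0.611 0.818
vertex -0.565 -0.382 0.174
vertex -1.115 -0.29 0.569
endloop
endfacet
facet normal -0.034 0.575 0.817
outer loop
vertex -0.566 -0.611 0.818
vertex -1.115 -0.29 0.569
vertex -1.192 -0.847 0.958
endloop
endfacet
facet normal 0.687 -0.716 0.125
outer loop
vertex -0.302 -0.996 0.319
vertex -0.689 -1.283 0.804
vertex -0.765 -1.47 0.151
endloop
endfacet
facet normal -0.242 -0.559 0.793
outer loop
vertex -0.689 -1.283 0.804
vertex -1.192 -0.847 0.958
vertex -1.315 -1.378 0.546
endloop
endfacet
facet normal -0.687 0.477 0.547
outer loop
vertex -1.192 -0.847 0.958
vertex -1.115 -0.29 0.569
vertex -1.578 -0.764 0.401
endloop
endfacet
facet normal -0.034 0.962 -0.271
outer loop
vertex -1.115 -0.29 0.569
vertex -0.565 -0.382 0.174
vertex -1.191 -0.477 -0.084
endloop
endfacet
facet normal 0.816 0.224 -0.532
outer loop
vertex -0.565 -0.382 0.174
vertex -0.302 -0.996 0.319
vertex -0.688 -0.913 -0.238
endloop
endfacet
facet normal -0.370 -0.875 -0.312
outer loop
vertex -1.314 -1.149 -0.098
vertex -0.765 -1.47 0.151
vertex -1.315 -1.378 0.546
endloop
endfacet
facet normal -0.895 -0.419 -0.150
outer loop
vertex -1.314 -1.149 -0.098
vertex -1.315 -1.378 0.546
vertex -1.578 -0.764 0.401
endloop
endfacet
facet normal -0.816 0.161 -0.556
outer loop
vertex -1.314 -1.149 -0.098
vertex -1.578 -0.764 0.401
vertex -1.191 -0.477 -0.084
endloop
endfacet
facet normal -0.241 0.064 -0.968
outer loop
vertex -1.314 -1.149 -0.098
vertex -1.191 -0.477 -0.084
vertex -0.688 -0.913 -0.238
endloop
endfacet
facet normal 0.034 -0.575 -0.817
outer loop
vertex -1.314 -1.149 -0.098
vertex -0.688 -0.913 -0.238
vertex -0.765 -1.47 0.151
endloop
endfacet
facet normal 0.034 -0.962 0.271
outer loop
vertex -1.315 -1.378 0.546
vertex -0.765 -1.47 0.151
vertex -0.689 -1.283 0.804
endloop
endfacet
facet normal -0.816 -0.224 0.532
outer loop
vertex -1.578 -0.764 0.401
vertex -1.315 -1.378 0.546
vertex -1.192 -0.847 0.958
endloop
endfacet
facet normal -0.687 0.716 -0.125
outer loop
vertex -1.191 -0.477 -0.084
vertex -1.578 -0.764 0.401
vertex -1.115 -0.29 0.569
endloop
endfacet
facet normal 0.242 0.559 -0.793
outer loop
vertex -0.688 -0.913 -0.238
vertex -1.191 -0.477 -0.084
vertex -0.565 -0.382 0.174
endloop
endfacet
facet normal 0.687 -0.477 -0.547
outer loop
vertex -0.765 -1.47 0.151
vertex -0.688 -0.913 -0.238
vertex -0.302 -0.996 0.319
endloop
endfacet

endsolid


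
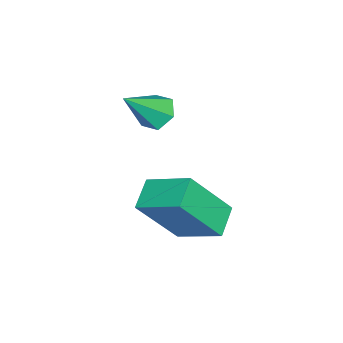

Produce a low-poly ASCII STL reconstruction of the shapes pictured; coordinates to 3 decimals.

solid 
facet normal -0.579 0.414 -0.703
outer loop
vertex -2.734 -1.28 -1.019
vertex -3.024 -0.926 -0.572
vertex -2.503 -0.702 -0.869
endloop
endfacet
facet normal 0.883 -0.249 -0.399
outer loop
vertex -2.734 -1.28 -1.019
vertex -2.503 -0.702 -0.869
vertex -2.116 -1.574 0.532
endloop
endfacet
facet normal -0.579 0.414 -0.703
outer loop
vertex -2.503 -0.702 -0.869
vertex -3.024 -0.926 -0.572
vertex -2.793 -0.348 -0.422
endloop
endfacet
facet normal 0.832 0.544 0.109
outer loop
vertex -2.503 -0.702 -0.869
vertex -2.793 -0.348 -0.422
vertex -2.116 -1.574 0.532
endloop
endfacet
facet normal -0.578 0.414 -0.703
outer loop
vertex -2.793 -0.348 -0.422
vertex -3.024 -0.926 -0.572
vertex -3.314 -0.571 -0.125
endloop
endfacet
facet normal 0.142 0.656 0.742
outer loop
vertex -2.793 -0.348 -0.422
vertex -3.314 -0.571 -0.125
vertex -2.116 -1.574 0.532
endloop
endfacet
facet normal -0.578 0.414 -0.703
outer loop
vertex -3.314 -0.571 -0.125
vertex -3.024 -0.926 -0.572
vertex -3.545 -1.149 -0.275
endloop
endfacet
facet normal -0.497 -0.026 0.867
outer loop
vertex -3.314 -0.571 -0.125
vertex -3.545 -1.149 -0.275
vertex -2.116 -1.574 0.532
endloop
endfacet
facet normal -0.578 0.414 -0.703
outer loop
vertex -3.545 -1.149 -0.275
vertex -3.024 -0.926 -0.572
vertex -3.255 -1.503 -0.722
endloop
endfacet
facet normal -0.447 -0.819 0.359
outer loop
vertex -3.545 -1.149 -0.275
vertex -3.255 -1.503 -0.722
vertex -2.116 -1.574 0.532
endloop
endfacet
facet normal -0.578 0.414 -0.703
outer loop
vertex -3.255 -1.503 -0.722
vertex -3.024 -0.926 -0.572
vertex -2.734 -1.28 -1.019
endloop
endfacet
facet normal 0.243 -0.931 -0.273
outer loop
vertex -3.255 -1.503 -0.722
vertex -2.734 -1.28 -1.019
vertex -2.116 -1.574 0.532
endloop
endfacet
facet normal -0.364 0.475 -0.801
outer loop
vertex -0.646 2.083 -1.876
vertex 0.27 2.111 -2.275
vertex -0.898 0.755 -2.549
endloop
endfacet
facet normal -0.917 -0.028 0.398
outer loop
vertex -0.19 -0.171 -0.985
vertex -0.646 2.083 -1.876
vertex -0.898 0.755 -2.549
endloop
endfacet
facet normal -0.363 0.475 -0.802
outer loop
vertex -0.898 0.755 -2.549
vertex 0.27 2.111 -2.275
vertex 0.018 0.783 -2.947
endloop
endfacet
facet normal -0.167 -0.880 -0.445
outer loop
vertex 0.018 0.783 -2.947
vertex -0.19 -0.171 -0.985
vertex -0.898 0.755 -2.549
endloop
endfacet
facet normal 0.167 0.880 0.445
outer loop
vertex -0.646 2.083 -1.876
vertex 0.978 1.185 -0.711
vertex 0.27 2.111 -2.275
endloop
endfacet
facet normal -0.917 -0.028 0.399
outer loop
vertex 0.062 1.157 -0.313
vertex -0.646 2.083 -1.876
vertex -0.19 -0.171 -0.985
endloop
endfacet
facet normal 0.167 0.880 0.446
outer loop
vertex 0.062 1.157 -0.313
vertex 0.978 1.185 -0.711
vertex -0.646 2.083 -1.876
endloop
endfacet
facet normal 0.917 0.028 -0.399
outer loop
vertex 0.27 2.111 -2.275
vertex 0.978 1.185 -0.711
vertex 0.018 0.783 -2.947
endloop
endfacet
facet normal -0.167 -0.880 -0.445
outer loop
vertex 0.726 -0.143 -1.384
vertex -0.19 -0.171 -0.985
vertex 0.018 0.783 -2.947
endloop
endfacet
facet normal 0.917 0.028 -0.399
outer loop
vertex 0.018 0.783 -2.947
vertex 0.978 1.185 -0.711
vertex 0.726 -0.143 -1.384
endloop
endfacet
facet normal 0.364 -0.475 0.802
outer loop
vertex 0.726 -0.143 -1.384
vertex 0.062 1.157 -0.313
vertex -0.19 -0.171 -0.985
endloop
endfacet
facet normal 0.363 -0.475 0.802
outer loop
vertex 0.978 1.185 -0.711
vertex 0.062 1.157 -0.313
vertex 0.726 -0.143 -1.384
endloop
endfacet

endsolid


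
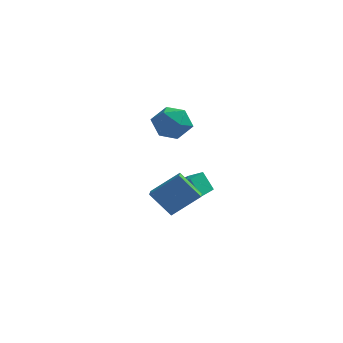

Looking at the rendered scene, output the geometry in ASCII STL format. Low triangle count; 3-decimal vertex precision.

solid 
facet normal -0.787 0.348 -0.510
outer loop
vertex -1.086 0.851 -1.349
vertex -0.623 1.957 -1.308
vertex -0.45 0.627 -2.484
endloop
endfacet
facet normal -0.386 -0.922 -0.034
outer loop
vertex 0.463 0.223 -1.892
vertex -1.086 0.851 -1.349
vertex -0.45 0.627 -2.484
endloop
endfacet
facet normal -0.786 0.349 -0.510
outer loop
vertex -0.45 0.627 -2.484
vertex -0.623 1.957 -1.308
vertex 0.014 1.733 -2.442
endloop
endfacet
facet normal 0.482 -0.170 -0.859
outer loop
vertex 0.014 1.733 -2.442
vertex 0.463 0.223 -1.892
vertex -0.45 0.627 -2.484
endloop
endfacet
facet normal -0.482 0.170 0.859
outer loop
vertex -1.086 0.851 -1.349
vertex 0.29 1.553 -0.716
vertex -0.623 1.957 -1.308
endloop
endfacet
facet normal -0.386 -0.922 -0.035
outer loop
vertex -0.174 0.447 -0.758
vertex -1.086 0.851 -1.349
vertex 0.463 0.223 -1.892
endloop
endfacet
facet normal -0.482 0.170 0.860
outer loop
vertex -0.174 0.447 -0.758
vertex 0.29 1.553 -0.716
vertex -1.086 0.851 -1.349
endloop
endfacet
facet normal 0.386 0.922 0.034
outer loop
vertex -0.623 1.957 -1.308
vertex 0.29 1.553 -0.716
vertex 0.014 1.733 -2.442
endloop
endfacet
facet normal 0.482 -0.170 -0.860
outer loop
vertex 0.926 1.329 -1.851
vertex 0.463 0.223 -1.892
vertex 0.014 1.733 -2.442
endloop
endfacet
facet normal 0.386 0.922 0.034
outer loop
vertex 0.014 1.733 -2.442
vertex 0.29 1.553 -0.716
vertex 0.926 1.329 -1.851
endloop
endfacet
facet normal 0.786 -0.348 0.510
outer loop
vertex 0.926 1.329 -1.851
vertex -0.174 0.447 -0.758
vertex 0.463 0.223 -1.892
endloop
endfacet
facet normal 0.786 -0.349 0.510
outer loop
vertex 0.29 1.553 -0.716
vertex -0.174 0.447 -0.758
vertex 0.926 1.329 -1.851
endloop
endfacet
facet normal 0.058 0.913 -0.403
outer loop
vertex -1.491 4.12 0.938
vertex -2.492 4.476 1.6
vertex -1.343 4.614 2.078
endloop
endfacet
facet normal 0.703 0.614 -0.358
outer loop
vertex -1.491 4.12 0.938
vertex -1.343 4.614 2.078
vertex -0.658 3.627 1.73
endloop
endfacet
facet normal 0.690 0.002 -0.724
outer loop
vertex -1.491 4.12 0.938
vertex -0.658 3.627 1.73
vertex -1.383 2.878 1.038
endloop
endfacet
facet normal 0.035 -0.077 -0.996
outer loop
vertex -1.491 4.12 0.938
vertex -1.383 2.878 1.038
vertex -2.516 3.403 0.957
endloop
endfacet
facet normal -0.355 0.486 -0.798
outer loop
vertex -1.491 4.12 0.938
vertex -2.516 3.403 0.957
vertex -2.492 4.476 1.6
endloop
endfacet
facet normal 0.826 0.458 0.328
outer loop
vertex -0.658 3.627 1.73
vertex -1.343 4.614 2.078
vertex -1.144 3.677 2.883
endloop
endfacet
facet normal -0.219 0.942 0.254
outer loop
vertex -1.343 4.614 2.078
vertex -2.492 4.476 1.6
vertex -2.277 4.202 2.802
endloop
endfacet
facet normal -0.888 0.251 -0.385
outer loop
vertex -2.492 4.476 1.6
vertex -2.516 3.403 0.957
vertex -3.002 3.453 2.11
endloop
endfacet
facet normal -0.256 -0.661 -0.706
outer loop
vertex -2.516 3.403 0.957
vertex -1.383 2.878 1.038
vertex -2.317 2.466 1.762
endloop
endfacet
facet normal 0.804 -0.533 -0.265
outer loop
vertex -1.383 2.878 1.038
vertex -0.658 3.627 1.73
vertex -1.168 2.604 2.24
endloop
endfacet
facet normal -0.035 0.077 0.996
outer loop
vertex -2.169 2.96 2.902
vertex -1.144 3.677 2.883
vertex -2.277 4.202 2.802
endloop
endfacet
facet normal -0.690 -0.002 0.724
outer loop
vertex -2.169 2.96 2.902
vertex -2.277 4.202 2.802
vertex -3.002 3.453 2.11
endloop
endfacet
facet normal -0.703 -0.614 0.358
outer loop
vertex -2.169 2.96 2.902
vertex -3.002 3.453 2.11
vertex -2.317 2.466 1.762
endloop
endfacet
facet normal -0.058 -0.913 0.403
outer loop
vertex -2.169 2.96 2.902
vertex -2.317 2.466 1.762
vertex -1.168 2.604 2.24
endloop
endfacet
facet normal 0.355 -0.486 0.798
outer loop
vertex -2.169 2.96 2.902
vertex -1.168 2.604 2.24
vertex -1.144 3.677 2.883
endloop
endfacet
facet normal 0.256 0.661 0.706
outer loop
vertex -2.277 4.202 2.802
vertex -1.144 3.677 2.883
vertex -1.343 4.614 2.078
endloop
endfacet
facet normal -0.804 0.533 0.265
outer loop
vertex -3.002 3.453 2.11
vertex -2.277 4.202 2.802
vertex -2.492 4.476 1.6
endloop
endfacet
facet normal -0.826 -0.458 -0.328
outer loop
vertex -2.317 2.466 1.762
vertex -3.002 3.453 2.11
vertex -2.516 3.403 0.957
endloop
endfacet
facet normal 0.219 -0.942 -0.254
outer loop
vertex -1.168 2.604 2.24
vertex -2.317 2.466 1.762
vertex -1.383 2.878 1.038
endloop
endfacet
facet normal 0.888 -0.251 0.385
outer loop
vertex -1.144 3.677 2.883
vertex -1.168 2.604 2.24
vertex -0.658 3.627 1.73
endloop
endfacet
facet normal -0.729 -0.287 -0.622
outer loop
vertex -1.369 -4.074 0.206
vertex -1.526 -3.102 -0.058
vertex -0.195 -4.238 -1.095
endloop
endfacet
facet normal 0.154 -0.953 0.259
outer loop
vertex 1.226 -3.678 0.118
vertex -1.369 -4.074 0.206
vertex -0.195 -4.238 -1.095
endloop
endfacet
facet normal -0.729 -0.286 -0.622
outer loop
vertex -0.195 -4.238 -1.095
vertex -1.526 -3.102 -0.058
vertex -0.352 -3.265 -1.359
endloop
endfacet
facet normal 0.667 -0.093 -0.739
outer loop
vertex -0.352 -3.265 -1.359
vertex 1.226 -3.678 0.118
vertex -0.195 -4.238 -1.095
endloop
endfacet
facet normal -0.667 0.093 0.739
outer loop
vertex -1.369 -4.074 0.206
vertex -0.105 -2.542 1.155
vertex -1.526 -3.102 -0.058
endloop
endfacet
facet normal 0.154 -0.954 0.259
outer loop
vertex 0.052 -3.515 1.419
vertex -1.369 -4.074 0.206
vertex 1.226 -3.678 0.118
endloop
endfacet
facet normal -0.667 0.093 0.739
outer loop
vertex 0.052 -3.515 1.419
vertex -0.105 -2.542 1.155
vertex -1.369 -4.074 0.206
endloop
endfacet
facet normal -0.155 0.953 -0.259
outer loop
vertex -1.526 -3.102 -0.058
vertex -0.105 -2.542 1.155
vertex -0.352 -3.265 -1.359
endloop
endfacet
facet normal 0.667 -0.093 -0.739
outer loop
vertex 1.069 -2.706 -0.146
vertex 1.226 -3.678 0.118
vertex -0.352 -3.265 -1.359
endloop
endfacet
facet normal -0.154 0.954 -0.259
outer loop
vertex -0.352 -3.265 -1.359
vertex -0.105 -2.542 1.155
vertex 1.069 -2.706 -0.146
endloop
endfacet
facet normal 0.729 0.287 0.622
outer loop
vertex 1.069 -2.706 -0.146
vertex 0.052 -3.515 1.419
vertex 1.226 -3.678 0.118
endloop
endfacet
facet normal 0.729 0.286 0.622
outer loop
vertex -0.105 -2.542 1.155
vertex 0.052 -3.515 1.419
vertex 1.069 -2.706 -0.146
endloop
endfacet

endsolid


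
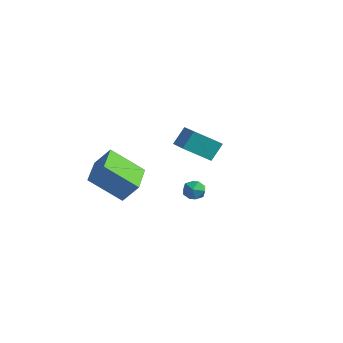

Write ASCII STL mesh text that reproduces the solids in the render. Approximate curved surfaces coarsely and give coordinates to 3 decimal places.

solid 
facet normal -0.429 0.201 0.881
outer loop
vertex 2.655 -2.117 -3.551
vertex 2.712 -2.754 -3.378
vertex 3.2 -2.327 -3.238
endloop
endfacet
facet normal -0.070 0.768 0.637
outer loop
vertex 2.655 -2.117 -3.551
vertex 3.2 -2.327 -3.238
vertex 3.251 -1.903 -3.744
endloop
endfacet
facet normal -0.338 0.941 -0.001
outer loop
vertex 2.655 -2.117 -3.551
vertex 3.251 -1.903 -3.744
vertex 2.796 -2.067 -4.196
endloop
endfacet
facet normal -0.863 0.481 -0.151
outer loop
vertex 2.655 -2.117 -3.551
vertex 2.796 -2.067 -4.196
vertex 2.463 -2.593 -3.97
endloop
endfacet
facet normal -0.919 0.025 0.393
outer loop
vertex 2.655 -2.117 -3.551
vertex 2.463 -2.593 -3.97
vertex 2.712 -2.754 -3.378
endloop
endfacet
facet normal 0.611 0.575 0.544
outer loop
vertex 3.251 -1.903 -3.744
vertex 3.2 -2.327 -3.238
vertex 3.677 -2.407 -3.69
endloop
endfacet
facet normal 0.031 -0.343 0.939
outer loop
vertex 3.2 -2.327 -3.238
vertex 2.712 -2.754 -3.378
vertex 3.344 -2.933 -3.464
endloop
endfacet
facet normal -0.763 -0.629 0.150
outer loop
vertex 2.712 -2.754 -3.378
vertex 2.463 -2.593 -3.97
vertex 2.889 -3.097 -3.916
endloop
endfacet
facet normal -0.673 0.112 -0.731
outer loop
vertex 2.463 -2.593 -3.97
vertex 2.796 -2.067 -4.196
vertex 2.94 -2.673 -4.422
endloop
endfacet
facet normal 0.176 0.855 -0.487
outer loop
vertex 2.796 -2.067 -4.196
vertex 3.251 -1.903 -3.744
vertex 3.428 -2.246 -4.282
endloop
endfacet
facet normal 0.863 -0.481 0.151
outer loop
vertex 3.485 -2.883 -4.109
vertex 3.677 -2.407 -3.69
vertex 3.344 -2.933 -3.464
endloop
endfacet
facet normal 0.338 -0.941 0.001
outer loop
vertex 3.485 -2.883 -4.109
vertex 3.344 -2.933 -3.464
vertex 2.889 -3.097 -3.916
endloop
endfacet
facet normal 0.070 -0.768 -0.637
outer loop
vertex 3.485 -2.883 -4.109
vertex 2.889 -3.097 -3.916
vertex 2.94 -2.673 -4.422
endloop
endfacet
facet normal 0.429 -0.201 -0.881
outer loop
vertex 3.485 -2.883 -4.109
vertex 2.94 -2.673 -4.422
vertex 3.428 -2.246 -4.282
endloop
endfacet
facet normal 0.919 -0.025 -0.393
outer loop
vertex 3.485 -2.883 -4.109
vertex 3.428 -2.246 -4.282
vertex 3.677 -2.407 -3.69
endloop
endfacet
facet normal 0.673 -0.112 0.731
outer loop
vertex 3.344 -2.933 -3.464
vertex 3.677 -2.407 -3.69
vertex 3.2 -2.327 -3.238
endloop
endfacet
facet normal -0.176 -0.855 0.487
outer loop
vertex 2.889 -3.097 -3.916
vertex 3.344 -2.933 -3.464
vertex 2.712 -2.754 -3.378
endloop
endfacet
facet normal -0.611 -0.575 -0.544
outer loop
vertex 2.94 -2.673 -4.422
vertex 2.889 -3.097 -3.916
vertex 2.463 -2.593 -3.97
endloop
endfacet
facet normal -0.031 0.343 -0.939
outer loop
vertex 3.428 -2.246 -4.282
vertex 2.94 -2.673 -4.422
vertex 2.796 -2.067 -4.196
endloop
endfacet
facet normal 0.763 0.629 -0.150
outer loop
vertex 3.677 -2.407 -3.69
vertex 3.428 -2.246 -4.282
vertex 3.251 -1.903 -3.744
endloop
endfacet
facet normal -0.653 -0.437 0.619
outer loop
vertex -0.906 -4.589 -2.807
vertex -1.989 -2.944 -2.787
vertex -1.594 -5.029 -3.844
endloop
endfacet
facet normal 0.550 -0.835 -0.010
outer loop
vertex -0.171 -4.076 -5.193
vertex -0.906 -4.589 -2.807
vertex -1.594 -5.029 -3.844
endloop
endfacet
facet normal -0.653 -0.437 0.619
outer loop
vertex -1.594 -5.029 -3.844
vertex -1.989 -2.944 -2.787
vertex -2.677 -3.384 -3.824
endloop
endfacet
facet normal -0.521 -0.334 -0.786
outer loop
vertex -2.677 -3.384 -3.824
vertex -0.171 -4.076 -5.193
vertex -1.594 -5.029 -3.844
endloop
endfacet
facet normal 0.521 0.334 0.786
outer loop
vertex -0.906 -4.589 -2.807
vertex -0.566 -1.991 -4.136
vertex -1.989 -2.944 -2.787
endloop
endfacet
facet normal 0.550 -0.835 -0.010
outer loop
vertex 0.517 -3.636 -4.156
vertex -0.906 -4.589 -2.807
vertex -0.171 -4.076 -5.193
endloop
endfacet
facet normal 0.521 0.334 0.786
outer loop
vertex 0.517 -3.636 -4.156
vertex -0.566 -1.991 -4.136
vertex -0.906 -4.589 -2.807
endloop
endfacet
facet normal -0.550 0.835 0.010
outer loop
vertex -1.989 -2.944 -2.787
vertex -0.566 -1.991 -4.136
vertex -2.677 -3.384 -3.824
endloop
endfacet
facet normal -0.521 -0.334 -0.786
outer loop
vertex -1.254 -2.431 -5.173
vertex -0.171 -4.076 -5.193
vertex -2.677 -3.384 -3.824
endloop
endfacet
facet normal -0.550 0.835 0.010
outer loop
vertex -2.677 -3.384 -3.824
vertex -0.566 -1.991 -4.136
vertex -1.254 -2.431 -5.173
endloop
endfacet
facet normal 0.653 0.437 -0.619
outer loop
vertex -1.254 -2.431 -5.173
vertex 0.517 -3.636 -4.156
vertex -0.171 -4.076 -5.193
endloop
endfacet
facet normal 0.653 0.437 -0.619
outer loop
vertex -0.566 -1.991 -4.136
vertex 0.517 -3.636 -4.156
vertex -1.254 -2.431 -5.173
endloop
endfacet
facet normal -0.603 -0.580 0.549
outer loop
vertex -0.27 1.406 -2.758
vertex -1.669 2.285 -3.366
vertex -0.359 0.627 -3.679
endloop
endfacet
facet normal 0.795 -0.499 0.345
outer loop
vertex 0.689 1.635 -4.634
vertex -0.27 1.406 -2.758
vertex -0.359 0.627 -3.679
endloop
endfacet
facet normal -0.602 -0.580 0.549
outer loop
vertex -0.359 0.627 -3.679
vertex -1.669 2.285 -3.366
vertex -1.758 1.505 -4.287
endloop
endfacet
facet normal -0.074 -0.644 -0.761
outer loop
vertex -1.758 1.505 -4.287
vertex 0.689 1.635 -4.634
vertex -0.359 0.627 -3.679
endloop
endfacet
facet normal 0.074 0.644 0.761
outer loop
vertex -0.27 1.406 -2.758
vertex -0.621 3.293 -4.321
vertex -1.669 2.285 -3.366
endloop
endfacet
facet normal 0.795 -0.499 0.346
outer loop
vertex 0.778 2.415 -3.713
vertex -0.27 1.406 -2.758
vertex 0.689 1.635 -4.634
endloop
endfacet
facet normal 0.073 0.644 0.761
outer loop
vertex 0.778 2.415 -3.713
vertex -0.621 3.293 -4.321
vertex -0.27 1.406 -2.758
endloop
endfacet
facet normal -0.795 0.499 -0.346
outer loop
vertex -1.669 2.285 -3.366
vertex -0.621 3.293 -4.321
vertex -1.758 1.505 -4.287
endloop
endfacet
facet normal -0.074 -0.644 -0.761
outer loop
vertex -0.71 2.514 -5.242
vertex 0.689 1.635 -4.634
vertex -1.758 1.505 -4.287
endloop
endfacet
facet normal -0.795 0.499 -0.345
outer loop
vertex -1.758 1.505 -4.287
vertex -0.621 3.293 -4.321
vertex -0.71 2.514 -5.242
endloop
endfacet
facet normal 0.603 0.579 -0.549
outer loop
vertex -0.71 2.514 -5.242
vertex 0.778 2.415 -3.713
vertex 0.689 1.635 -4.634
endloop
endfacet
facet normal 0.602 0.580 -0.549
outer loop
vertex -0.621 3.293 -4.321
vertex 0.778 2.415 -3.713
vertex -0.71 2.514 -5.242
endloop
endfacet

endsolid


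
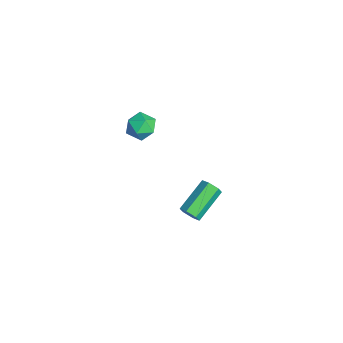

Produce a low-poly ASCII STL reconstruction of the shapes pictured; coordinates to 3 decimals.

solid 
facet normal -0.154 -0.175 0.973
outer loop
vertex -3.05 0.457 3.707
vertex -2.548 -0.268 3.656
vertex -2.181 0.511 3.854
endloop
endfacet
facet normal -0.174 0.525 0.833
outer loop
vertex -3.05 0.457 3.707
vertex -2.181 0.511 3.854
vertex -2.587 1.133 3.377
endloop
endfacet
facet normal -0.685 0.640 0.349
outer loop
vertex -3.05 0.457 3.707
vertex -2.587 1.133 3.377
vertex -3.205 0.74 2.884
endloop
endfacet
facet normal -0.982 0.010 0.189
outer loop
vertex -3.05 0.457 3.707
vertex -3.205 0.74 2.884
vertex -3.181 -0.126 3.057
endloop
endfacet
facet normal -0.654 -0.493 0.574
outer loop
vertex -3.05 0.457 3.707
vertex -3.181 -0.126 3.057
vertex -2.548 -0.268 3.656
endloop
endfacet
facet normal 0.451 0.710 0.541
outer loop
vertex -2.587 1.133 3.377
vertex -2.181 0.511 3.854
vertex -1.799 0.826 3.123
endloop
endfacet
facet normal 0.482 -0.422 0.768
outer loop
vertex -2.181 0.511 3.854
vertex -2.548 -0.268 3.656
vertex -1.775 -0.04 3.296
endloop
endfacet
facet normal -0.326 -0.937 0.122
outer loop
vertex -2.548 -0.268 3.656
vertex -3.181 -0.126 3.057
vertex -2.393 -0.433 2.803
endloop
endfacet
facet normal -0.857 -0.124 -0.501
outer loop
vertex -3.181 -0.126 3.057
vertex -3.205 0.74 2.884
vertex -2.799 0.189 2.326
endloop
endfacet
facet normal -0.376 0.895 -0.241
outer loop
vertex -3.205 0.74 2.884
vertex -2.587 1.133 3.377
vertex -2.432 0.968 2.524
endloop
endfacet
facet normal 0.982 -0.010 -0.189
outer loop
vertex -1.93 0.243 2.473
vertex -1.799 0.826 3.123
vertex -1.775 -0.04 3.296
endloop
endfacet
facet normal 0.685 -0.640 -0.349
outer loop
vertex -1.93 0.243 2.473
vertex -1.775 -0.04 3.296
vertex -2.393 -0.433 2.803
endloop
endfacet
facet normal 0.174 -0.525 -0.833
outer loop
vertex -1.93 0.243 2.473
vertex -2.393 -0.433 2.803
vertex -2.799 0.189 2.326
endloop
endfacet
facet normal 0.154 0.175 -0.973
outer loop
vertex -1.93 0.243 2.473
vertex -2.799 0.189 2.326
vertex -2.432 0.968 2.524
endloop
endfacet
facet normal 0.654 0.493 -0.574
outer loop
vertex -1.93 0.243 2.473
vertex -2.432 0.968 2.524
vertex -1.799 0.826 3.123
endloop
endfacet
facet normal 0.857 0.124 0.501
outer loop
vertex -1.775 -0.04 3.296
vertex -1.799 0.826 3.123
vertex -2.181 0.511 3.854
endloop
endfacet
facet normal 0.376 -0.895 0.241
outer loop
vertex -2.393 -0.433 2.803
vertex -1.775 -0.04 3.296
vertex -2.548 -0.268 3.656
endloop
endfacet
facet normal -0.451 -0.710 -0.541
outer loop
vertex -2.799 0.189 2.326
vertex -2.393 -0.433 2.803
vertex -3.181 -0.126 3.057
endloop
endfacet
facet normal -0.482 0.422 -0.768
outer loop
vertex -2.432 0.968 2.524
vertex -2.799 0.189 2.326
vertex -3.205 0.74 2.884
endloop
endfacet
facet normal 0.326 0.937 -0.122
outer loop
vertex -1.799 0.826 3.123
vertex -2.432 0.968 2.524
vertex -2.587 1.133 3.377
endloop
endfacet
facet normal 0.520 -0.721 -0.457
outer loop
vertex -1.062 3.02 -4.379
vertex -1.408 2.591 -4.096
vertex -1.582 2.815 -4.647
endloop
endfacet
facet normal 0.160 0.609 -0.777
outer loop
vertex -1.062 3.02 -4.379
vertex -1.582 2.815 -4.647
vertex -2.146 4.519 -3.427
endloop
endfacet
facet normal 0.161 0.609 -0.776
outer loop
vertex -2.146 4.519 -3.427
vertex -1.582 2.815 -4.647
vertex -2.666 4.314 -3.696
endloop
endfacet
facet normal -0.521 0.720 0.458
outer loop
vertex -2.146 4.519 -3.427
vertex -2.666 4.314 -3.696
vertex -2.492 4.089 -3.144
endloop
endfacet
facet normal 0.521 -0.720 -0.457
outer loop
vertex -1.582 2.815 -4.647
vertex -1.408 2.591 -4.096
vertex -1.928 2.385 -4.364
endloop
endfacet
facet normal -0.646 0.017 -0.763
outer loop
vertex -1.582 2.815 -4.647
vertex -1.928 2.385 -4.364
vertex -2.666 4.314 -3.696
endloop
endfacet
facet normal -0.646 0.017 -0.763
outer loop
vertex -2.666 4.314 -3.696
vertex -1.928 2.385 -4.364
vertex -3.012 3.884 -3.413
endloop
endfacet
facet normal -0.521 0.720 0.458
outer loop
vertex -2.666 4.314 -3.696
vertex -3.012 3.884 -3.413
vertex -2.492 4.089 -3.144
endloop
endfacet
facet normal 0.521 -0.720 -0.457
outer loop
vertex -1.928 2.385 -4.364
vertex -1.408 2.591 -4.096
vertex -1.754 2.161 -3.813
endloop
endfacet
facet normal -0.806 -0.592 0.014
outer loop
vertex -1.928 2.385 -4.364
vertex -1.754 2.161 -3.813
vertex -3.012 3.884 -3.413
endloop
endfacet
facet normal -0.806 -0.592 0.014
outer loop
vertex -3.012 3.884 -3.413
vertex -1.754 2.161 -3.813
vertex -2.838 3.66 -2.861
endloop
endfacet
facet normal -0.521 0.721 0.457
outer loop
vertex -3.012 3.884 -3.413
vertex -2.838 3.66 -2.861
vertex -2.492 4.089 -3.144
endloop
endfacet
facet normal 0.521 -0.720 -0.458
outer loop
vertex -1.754 2.161 -3.813
vertex -1.408 2.591 -4.096
vertex -1.234 2.366 -3.544
endloop
endfacet
facet normal -0.161 -0.610 0.776
outer loop
vertex -1.754 2.161 -3.813
vertex -1.234 2.366 -3.544
vertex -2.838 3.66 -2.861
endloop
endfacet
facet normal -0.160 -0.609 0.777
outer loop
vertex -2.838 3.66 -2.861
vertex -1.234 2.366 -3.544
vertex -2.318 3.865 -2.593
endloop
endfacet
facet normal -0.520 0.721 0.457
outer loop
vertex -2.838 3.66 -2.861
vertex -2.318 3.865 -2.593
vertex -2.492 4.089 -3.144
endloop
endfacet
facet normal 0.521 -0.720 -0.458
outer loop
vertex -1.234 2.366 -3.544
vertex -1.408 2.591 -4.096
vertex -0.888 2.796 -3.827
endloop
endfacet
facet normal 0.646 -0.017 0.763
outer loop
vertex -1.234 2.366 -3.544
vertex -0.888 2.796 -3.827
vertex -2.318 3.865 -2.593
endloop
endfacet
facet normal 0.646 -0.017 0.763
outer loop
vertex -2.318 3.865 -2.593
vertex -0.888 2.796 -3.827
vertex -1.972 4.295 -2.876
endloop
endfacet
facet normal -0.521 0.720 0.457
outer loop
vertex -2.318 3.865 -2.593
vertex -1.972 4.295 -2.876
vertex -2.492 4.089 -3.144
endloop
endfacet
facet normal 0.521 -0.721 -0.457
outer loop
vertex -0.888 2.796 -3.827
vertex -1.408 2.591 -4.096
vertex -1.062 3.02 -4.379
endloop
endfacet
facet normal 0.806 0.592 -0.014
outer loop
vertex -0.888 2.796 -3.827
vertex -1.062 3.02 -4.379
vertex -1.972 4.295 -2.876
endloop
endfacet
facet normal 0.806 0.592 -0.014
outer loop
vertex -1.972 4.295 -2.876
vertex -1.062 3.02 -4.379
vertex -2.146 4.519 -3.427
endloop
endfacet
facet normal -0.521 0.720 0.457
outer loop
vertex -1.972 4.295 -2.876
vertex -2.146 4.519 -3.427
vertex -2.492 4.089 -3.144
endloop
endfacet

endsolid
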